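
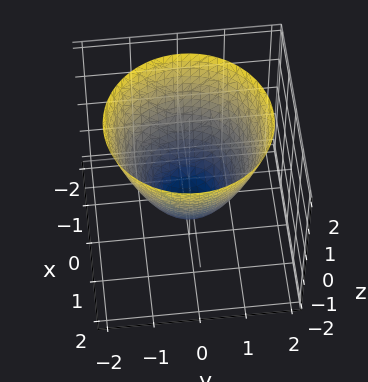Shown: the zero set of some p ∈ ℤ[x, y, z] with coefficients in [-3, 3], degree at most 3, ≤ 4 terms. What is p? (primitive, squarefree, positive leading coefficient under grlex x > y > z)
(a) Degree: the shape is more complex than any degree-1 surface, so deg p = 2.
(b) Symmetry: the z-axis is an axis of rotation, so x and y enter only as x² + y².
(c) Checking where it meets the axes: among the integer gridlines, it crosses the x-axis at x ∈ {-1, 1}; a circular section at z = 2 has radius between 1 and 2; it crosses the z-axis at the gridline z = -1; the y-axis gridline crossings are at y ∈ {-1, 1}.
(d) Putting this together gives p.

x^2 + y^2 - z - 1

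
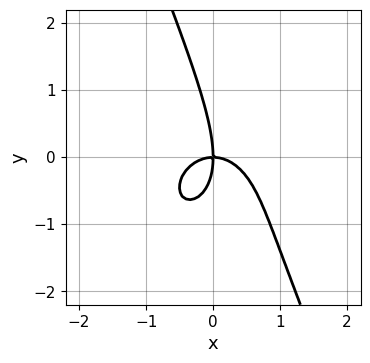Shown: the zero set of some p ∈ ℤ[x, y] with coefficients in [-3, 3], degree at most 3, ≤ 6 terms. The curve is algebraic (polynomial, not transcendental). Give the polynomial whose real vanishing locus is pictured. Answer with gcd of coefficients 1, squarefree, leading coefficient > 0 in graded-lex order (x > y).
3*x^3 + 2*x*y^2 + y^3 + 3*x*y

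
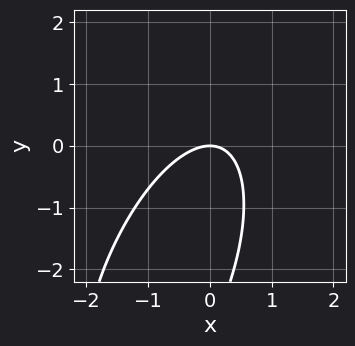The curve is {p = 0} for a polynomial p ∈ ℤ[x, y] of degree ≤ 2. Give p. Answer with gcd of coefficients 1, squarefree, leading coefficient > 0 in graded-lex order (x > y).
3*x^2 - 2*x*y + y^2 + 3*y

(a) deg p = 2. No degree-1 curve has this shape.
(b) Reading off the gridlines: it crosses the x-axis at the gridline x = 0; it crosses the y-axis at the gridline y = 0.
(c) These observations pin down the coefficients.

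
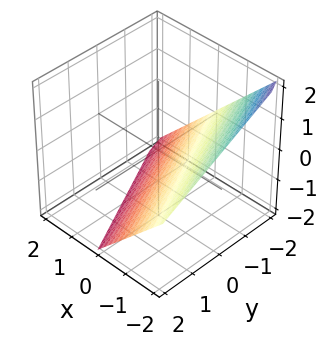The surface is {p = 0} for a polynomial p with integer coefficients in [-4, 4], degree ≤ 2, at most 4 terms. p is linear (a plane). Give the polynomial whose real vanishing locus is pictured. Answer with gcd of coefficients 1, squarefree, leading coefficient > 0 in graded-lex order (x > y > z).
2*x + y + 2*z + 2

(a) deg p = 1. Every cross-section is a straight line — this is a plane.
(b) Against the integer gridlines: it meets the z-axis at z = -1 (among the integer gridlines); it crosses the x-axis at the gridline x = -1; one y-axis crossing is at y = -2.
(c) The integer polynomial consistent with all of this is the stated p.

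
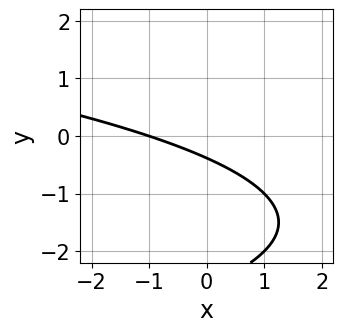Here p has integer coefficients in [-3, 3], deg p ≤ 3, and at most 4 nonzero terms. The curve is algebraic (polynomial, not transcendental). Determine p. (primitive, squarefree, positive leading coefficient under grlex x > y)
y^2 + x + 3*y + 1

First, deg p = 2. The shape is more complex than any degree-1 curve.
Next, from the visible intercepts: one x-axis crossing is at x = -1.
Finally, putting this together gives p.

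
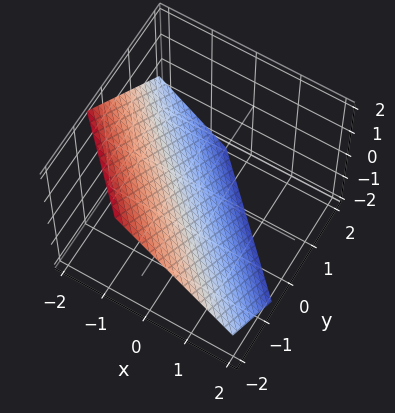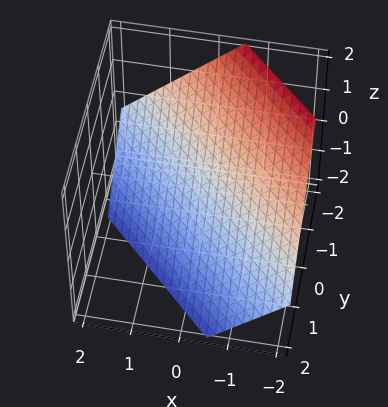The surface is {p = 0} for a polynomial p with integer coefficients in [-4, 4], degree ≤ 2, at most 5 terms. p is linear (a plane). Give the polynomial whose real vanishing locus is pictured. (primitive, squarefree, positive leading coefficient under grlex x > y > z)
Degree: every cross-section is a straight line — this is a plane, so deg p = 1.
Solving for integer coefficients yields p as stated.

3*x + 3*y + 3*z + 2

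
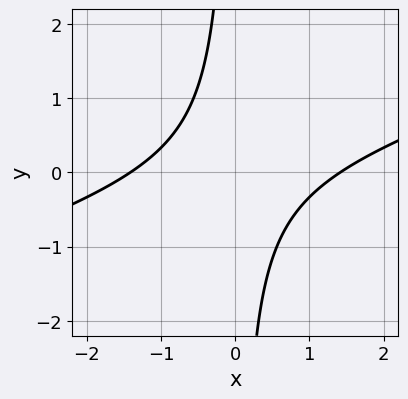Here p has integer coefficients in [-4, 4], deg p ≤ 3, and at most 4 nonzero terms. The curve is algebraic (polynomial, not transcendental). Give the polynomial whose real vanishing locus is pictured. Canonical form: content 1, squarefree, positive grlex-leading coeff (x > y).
1. The degree is 2 — no degree-1 curve has this shape.
2. Reading off the gridlines: no y-intercept at any integer in the box.
3. Putting this together gives p.

x^2 - 3*x*y - 2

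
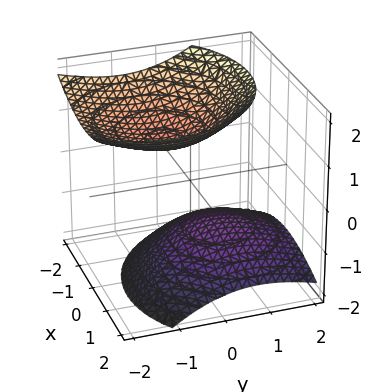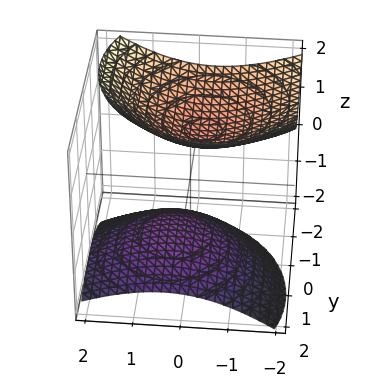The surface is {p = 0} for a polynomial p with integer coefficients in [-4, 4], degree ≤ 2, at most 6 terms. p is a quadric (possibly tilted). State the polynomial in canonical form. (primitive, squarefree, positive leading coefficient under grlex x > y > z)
2*x^2 + x*z + 2*y^2 + 2*y*z - 3*z^2 + 3

1. There are 2 components.
2. deg p = 2.
3. Reading off the gridlines: among the integer gridlines, it crosses the z-axis at z ∈ {-1, 1}; it misses every integer gridline on the y-axis; no x-intercept at any integer in the box.
4. The integer polynomial consistent with all of this is the stated p.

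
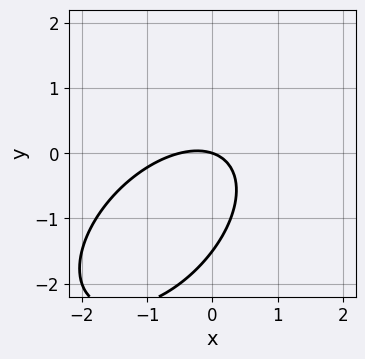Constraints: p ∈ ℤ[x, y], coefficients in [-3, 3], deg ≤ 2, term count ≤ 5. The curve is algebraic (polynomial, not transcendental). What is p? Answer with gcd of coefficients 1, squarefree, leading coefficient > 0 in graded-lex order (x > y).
Degree: no degree-1 curve has this shape, so deg p = 2.
Observable constraints: it meets the y-axis at y = 0 (among the integer gridlines); it crosses the x-axis at the gridline x = 0.
Putting this together gives p.

2*x^2 - 2*x*y + 2*y^2 + x + 3*y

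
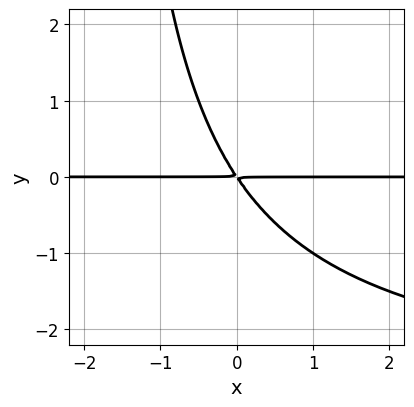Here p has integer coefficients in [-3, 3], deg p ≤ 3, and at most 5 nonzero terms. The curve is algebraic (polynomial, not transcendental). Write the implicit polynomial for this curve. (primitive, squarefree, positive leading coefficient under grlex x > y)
x*y^2 + 3*x*y + 2*y^2

(a) The degree is 3 — the shape is more complex than any degree-2 curve.
(b) From the axis intercepts and sections: every point of the x-axis in the box is on the curve.
(c) These observations pin down the coefficients.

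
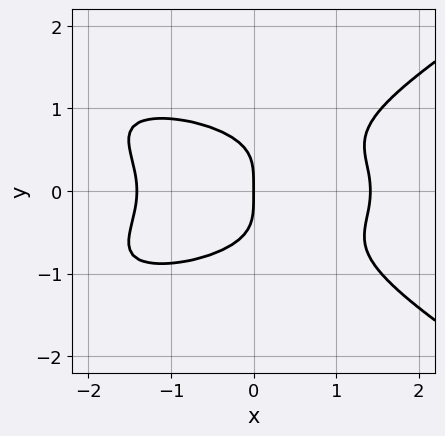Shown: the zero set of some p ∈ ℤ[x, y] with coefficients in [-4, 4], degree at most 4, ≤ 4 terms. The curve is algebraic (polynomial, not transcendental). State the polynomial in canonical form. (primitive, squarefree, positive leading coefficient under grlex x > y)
x^2*y^2 - 3*y^4 + x^3 - 2*x

1. The degree is 4 — a generic line meets the curve in up to 4 points.
2. Symmetries: the y ↦ −y reflection is a symmetry, so y appears only in even powers.
3. From the visible intercepts: one x-axis crossing is at x = 0; one y-axis crossing is at y = 0.
4. Solving for integer coefficients yields p as stated.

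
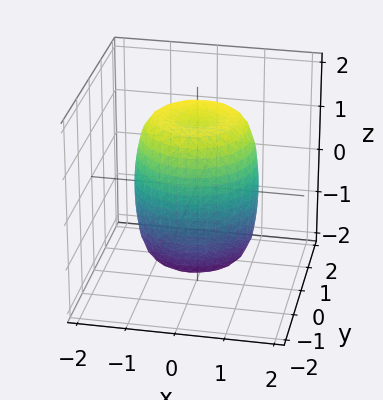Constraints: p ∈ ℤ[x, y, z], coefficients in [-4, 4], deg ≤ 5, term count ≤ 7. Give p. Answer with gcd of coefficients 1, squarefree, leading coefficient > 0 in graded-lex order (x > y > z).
2*x^4 + 4*x^2*y^2 + 2*y^4 - 2*x^2 - 2*y^2 + z^2 - 2

1. deg p = 4. A generic line meets the surface in up to 4 points.
2. Symmetries: rotational symmetry about the z-axis ⇒ p depends on x, y only through x² + y².
3. Reading off the gridlines: a circular section at z = -1 has radius between 1 and 2.
4. The integer polynomial consistent with all of this is the stated p.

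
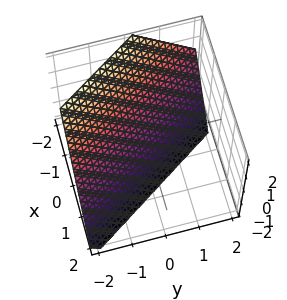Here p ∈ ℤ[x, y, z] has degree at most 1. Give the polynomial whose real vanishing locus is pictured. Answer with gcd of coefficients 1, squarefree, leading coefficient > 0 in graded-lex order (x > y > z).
3*x + 2*y + 2*z + 2

(a) The degree is 1 — the surface is flat (a plane).
(b) From the visible intercepts: it meets the z-axis at z = -1 (among the integer gridlines); it crosses the y-axis at the gridline y = -1.
(c) These observations pin down the coefficients.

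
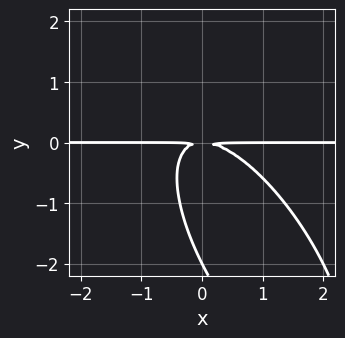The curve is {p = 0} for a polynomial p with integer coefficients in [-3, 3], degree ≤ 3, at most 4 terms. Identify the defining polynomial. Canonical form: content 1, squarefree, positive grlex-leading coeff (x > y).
(a) Degree: the shape is more complex than any degree-2 curve, so deg p = 3.
(b) Checking where it meets the axes: the visible x-axis segment lies entirely on the curve; it crosses the y-axis at the gridline y = -2.
(c) Together with the visible shape, these determine p as stated.

2*x^2*y + 2*x*y^2 + y^3 + 2*y^2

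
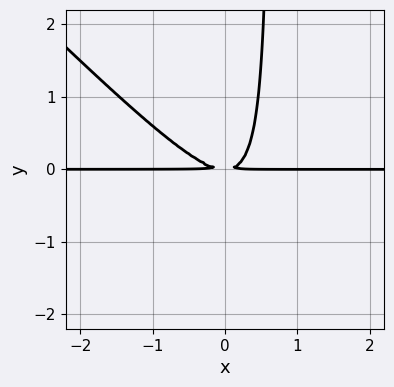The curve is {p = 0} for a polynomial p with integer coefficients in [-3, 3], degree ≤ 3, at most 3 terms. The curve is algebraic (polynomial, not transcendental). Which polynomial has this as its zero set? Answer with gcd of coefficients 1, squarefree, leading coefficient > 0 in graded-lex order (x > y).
3*x^2*y + 3*x*y^2 - 2*y^2

(a) The degree is 3 — no degree-2 curve has this shape.
(b) Observable constraints: every point of the x-axis in the box is on the curve.
(c) Fitting integer coefficients to these (and the overall shape) gives p.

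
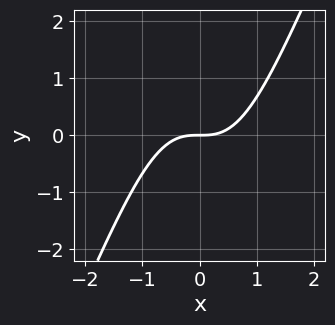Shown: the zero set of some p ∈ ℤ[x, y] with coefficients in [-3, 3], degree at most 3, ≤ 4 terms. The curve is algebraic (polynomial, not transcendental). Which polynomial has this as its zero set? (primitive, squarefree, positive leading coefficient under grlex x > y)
2*x^3 - x^2*y - 2*y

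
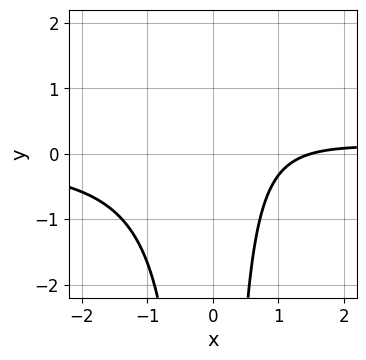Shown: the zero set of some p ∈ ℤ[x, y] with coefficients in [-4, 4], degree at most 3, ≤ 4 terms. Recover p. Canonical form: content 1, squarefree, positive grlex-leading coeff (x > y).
(a) Degree: no degree-2 curve has this shape, so deg p = 3.
(b) Reading off the gridlines: it misses every integer gridline on the y-axis.
(c) Assembling these constraints gives the stated polynomial.

3*x^2*y - 2*x + 3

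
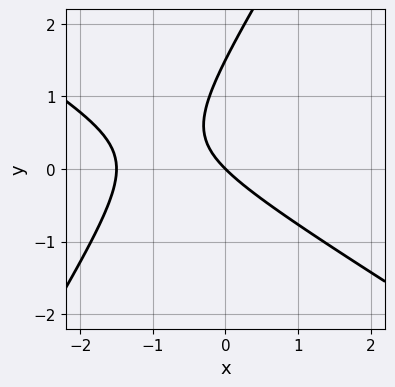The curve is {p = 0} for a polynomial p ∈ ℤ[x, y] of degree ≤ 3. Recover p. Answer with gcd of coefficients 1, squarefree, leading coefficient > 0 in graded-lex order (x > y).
2*x^2 + 2*x*y - 2*y^2 + 3*x + 3*y

(a) The degree is 2 — the shape is more complex than any degree-1 curve.
(b) Against the integer gridlines: it crosses the x-axis at the gridline x = 0; it crosses the y-axis at the gridline y = 0.
(c) Putting this together gives p.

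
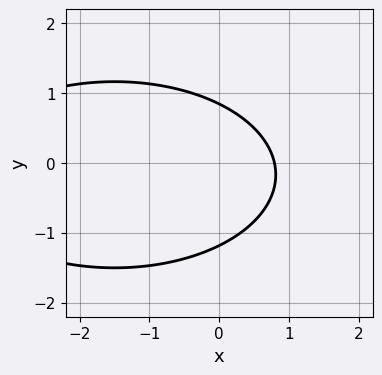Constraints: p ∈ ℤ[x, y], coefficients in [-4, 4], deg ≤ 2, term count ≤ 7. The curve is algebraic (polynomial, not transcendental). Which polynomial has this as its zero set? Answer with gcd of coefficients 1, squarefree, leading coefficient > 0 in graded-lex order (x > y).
x^2 + 3*y^2 + 3*x + y - 3

The degree is 2 — a generic line meets the curve in up to 2 points.
Solving for integer coefficients yields p as stated.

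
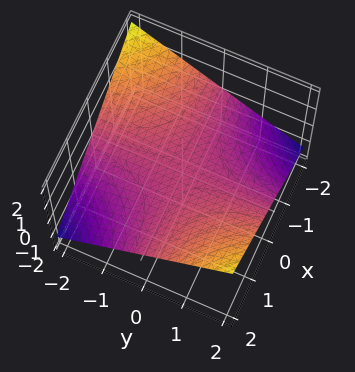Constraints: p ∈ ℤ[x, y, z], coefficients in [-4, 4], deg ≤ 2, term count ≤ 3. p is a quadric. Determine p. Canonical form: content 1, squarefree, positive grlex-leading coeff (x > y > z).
(a) The degree is 2 — a hyperbolic paraboloid; a quadric.
(b) Checking where it meets the axes: one z-axis crossing is at z = 0; the visible x-axis segment lies entirely on the surface; every point of the y-axis in the box is on the surface.
(c) Putting this together gives p.

x*y - 3*z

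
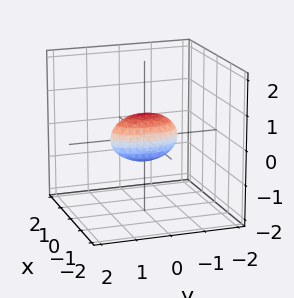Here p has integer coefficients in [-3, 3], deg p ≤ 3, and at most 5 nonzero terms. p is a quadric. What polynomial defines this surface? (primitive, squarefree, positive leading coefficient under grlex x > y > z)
3*x^2 + y^2 + 2*z^2 - 1

1. deg p = 2.
2. Symmetries: the x ↦ −x reflection is a symmetry, so x appears only in even powers; mirror symmetry y ↦ −y ⇒ only even powers of y; it's symmetric under z → −z, forcing even powers of z.
3. From the visible intercepts: the y-axis gridline crossings are at y ∈ {-1, 1}.
4. These observations pin down the coefficients.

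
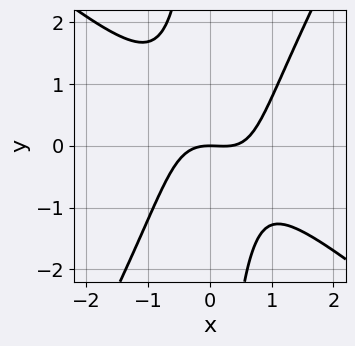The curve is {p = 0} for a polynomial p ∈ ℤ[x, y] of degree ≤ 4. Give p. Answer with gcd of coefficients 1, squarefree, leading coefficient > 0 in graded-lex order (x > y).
(a) The degree is 3 — a generic line meets the curve in up to 3 points.
(b) Against the integer gridlines: one x-axis crossing is at x = 0; one y-axis crossing is at y = 0.
(c) Assembling these constraints gives the stated polynomial.

3*x^3 + 2*x^2*y - 2*x*y^2 - x^2 - 3*y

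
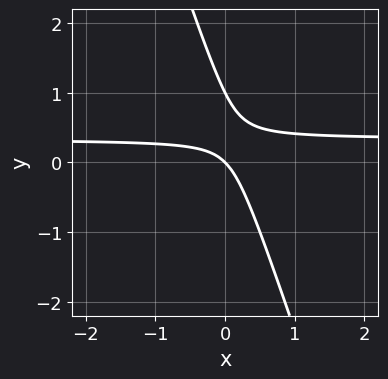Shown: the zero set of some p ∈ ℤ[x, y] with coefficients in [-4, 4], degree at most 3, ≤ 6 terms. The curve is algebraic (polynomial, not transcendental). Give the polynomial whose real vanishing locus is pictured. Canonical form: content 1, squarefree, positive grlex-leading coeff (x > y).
3*x*y + y^2 - x - y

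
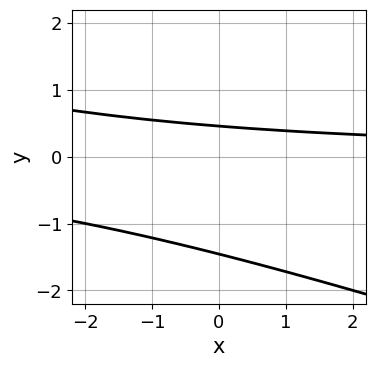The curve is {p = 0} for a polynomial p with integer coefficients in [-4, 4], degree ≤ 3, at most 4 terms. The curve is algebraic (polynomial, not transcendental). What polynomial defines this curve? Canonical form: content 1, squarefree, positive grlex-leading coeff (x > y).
1. Degree: no degree-1 curve has this shape, so deg p = 2.
2. Against the integer gridlines: the curve avoids every integer x-axis point in the box.
3. Fitting integer coefficients to these (and the overall shape) gives p.

x*y + 3*y^2 + 3*y - 2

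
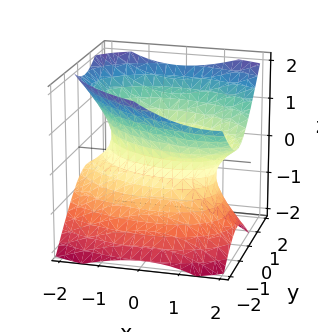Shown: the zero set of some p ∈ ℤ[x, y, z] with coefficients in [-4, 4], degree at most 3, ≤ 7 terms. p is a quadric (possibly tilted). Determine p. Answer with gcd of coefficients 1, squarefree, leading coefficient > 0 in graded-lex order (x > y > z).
First, degree: the shape is more complex than any degree-1 surface, so deg p = 2.
Then, from the visible intercepts: the y-axis gridline crossings are at y ∈ {-1, 1}; the surface avoids every integer z-axis point in the box.
Finally, these observations pin down the coefficients.

x^2 + x*y - x*z + 2*y^2 - 2*z^2 - 2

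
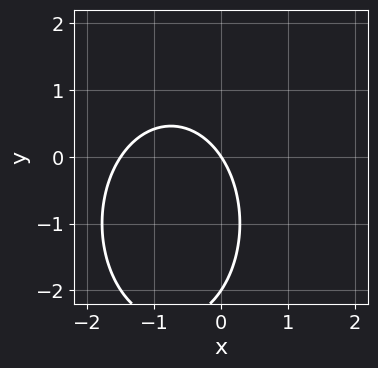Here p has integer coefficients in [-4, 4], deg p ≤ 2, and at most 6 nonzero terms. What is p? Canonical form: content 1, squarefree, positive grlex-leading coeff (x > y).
2*x^2 + y^2 + 3*x + 2*y

First, degree: no degree-1 curve has this shape, so deg p = 2.
Next, observable constraints: among the integer gridlines, it crosses the y-axis at y ∈ {-2, 0}; it crosses the x-axis at the gridline x = 0.
Finally, solving for integer coefficients yields p as stated.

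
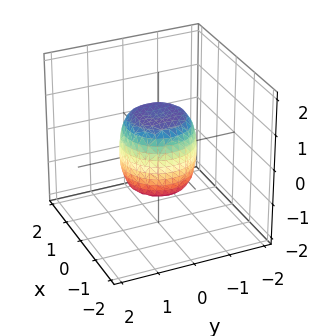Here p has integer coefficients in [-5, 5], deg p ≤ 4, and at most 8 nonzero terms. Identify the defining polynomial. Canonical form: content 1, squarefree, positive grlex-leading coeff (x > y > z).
2*x^4 + 4*x^2*y^2 + 2*y^4 - x^2 - y^2 + z^2 - 1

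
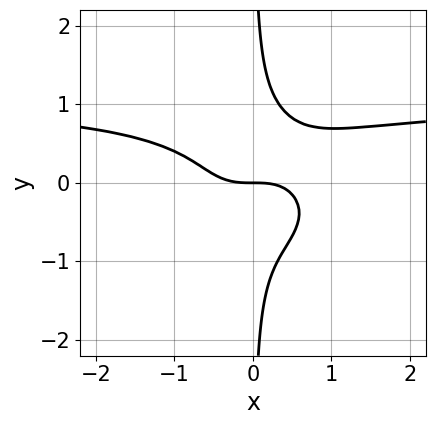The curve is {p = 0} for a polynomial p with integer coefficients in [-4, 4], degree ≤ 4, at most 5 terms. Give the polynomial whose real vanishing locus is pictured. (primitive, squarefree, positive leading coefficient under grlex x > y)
(a) The degree is 4 — the shape is more complex than any degree-3 curve.
(b) Reading off the gridlines: it crosses the x-axis at the gridline x = 0; it crosses the y-axis at the gridline y = 0.
(c) Putting this together gives p.

x^3*y + 3*x*y^3 - x^3 - y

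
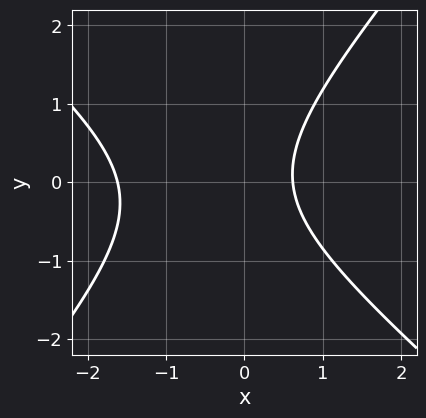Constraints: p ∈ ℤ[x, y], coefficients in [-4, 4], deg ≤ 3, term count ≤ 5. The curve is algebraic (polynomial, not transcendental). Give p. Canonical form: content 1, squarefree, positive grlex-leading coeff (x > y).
3*x^2 + x*y - 3*y^2 + 3*x - 3

1. The degree is 2 — no degree-1 curve has this shape.
2. Checking where it meets the axes: it misses every integer gridline on the y-axis.
3. Solving for integer coefficients yields p as stated.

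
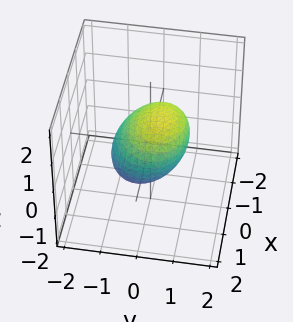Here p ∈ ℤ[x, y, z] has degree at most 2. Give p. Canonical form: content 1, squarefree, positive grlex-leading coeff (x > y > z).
2*x^2 + 3*y^2 - 2*y*z + 3*z^2 - 3

The degree is 2 — a generic line meets the surface in up to 2 points.
From the axis intercepts and sections: the z-axis gridline crossings are at z ∈ {-1, 1}; the y-axis gridline crossings are at y ∈ {-1, 1}.
Together with the visible shape, these determine p as stated.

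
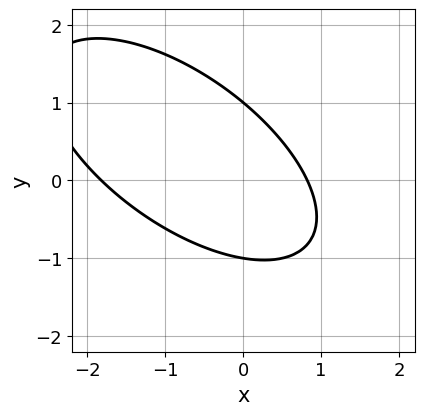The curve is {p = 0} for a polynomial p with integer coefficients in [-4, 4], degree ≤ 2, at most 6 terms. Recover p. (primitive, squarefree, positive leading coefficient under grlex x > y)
2*x^2 + 3*x*y + 3*y^2 + 2*x - 3

deg p = 2. The shape is more complex than any degree-1 curve.
From the visible intercepts: the y-axis gridline crossings are at y ∈ {-1, 1}.
Matching integer coefficients to the picture gives p.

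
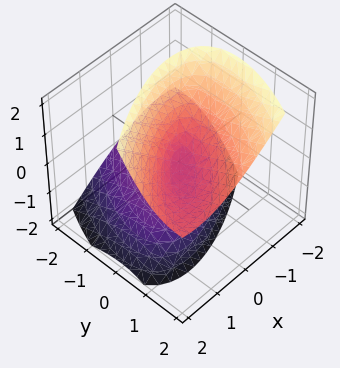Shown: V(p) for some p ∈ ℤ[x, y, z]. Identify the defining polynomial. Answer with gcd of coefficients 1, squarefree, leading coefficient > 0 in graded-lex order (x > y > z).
(a) The degree is 2 — a generic line meets the surface in up to 2 points.
(b) Against the integer gridlines: it meets the z-axis at z = 0 (among the integer gridlines); it meets the x-axis at x = 0 (among the integer gridlines); it crosses the y-axis at the gridline y = 0.
(c) Putting this together gives p.

2*x^2 - 3*x*y + 2*y^2 - 3*y*z - 2*z^2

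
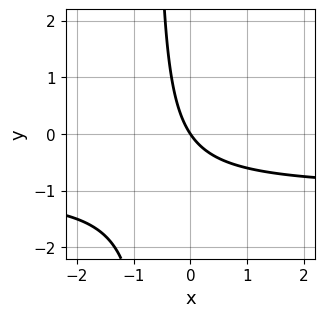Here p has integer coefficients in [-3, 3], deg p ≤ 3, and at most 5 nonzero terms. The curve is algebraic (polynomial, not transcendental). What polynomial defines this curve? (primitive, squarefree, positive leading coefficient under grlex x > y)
First, deg p = 2.
Then, checking where it meets the axes: it crosses the x-axis at the gridline x = 0; it meets the y-axis at y = 0 (among the integer gridlines).
Finally, matching integer coefficients to the picture gives p.

3*x*y + 3*x + 2*y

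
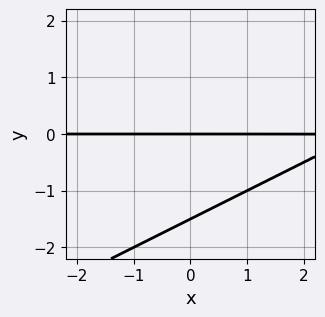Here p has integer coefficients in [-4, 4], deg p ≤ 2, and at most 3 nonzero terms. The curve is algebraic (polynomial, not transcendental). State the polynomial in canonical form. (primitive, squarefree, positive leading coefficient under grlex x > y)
x*y - 2*y^2 - 3*y

deg p = 2.
Reading off the gridlines: it meets the y-axis at y = 0 (among the integer gridlines); the visible x-axis segment lies entirely on the curve.
Fitting integer coefficients to these (and the overall shape) gives p.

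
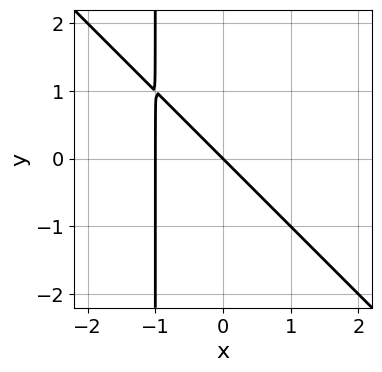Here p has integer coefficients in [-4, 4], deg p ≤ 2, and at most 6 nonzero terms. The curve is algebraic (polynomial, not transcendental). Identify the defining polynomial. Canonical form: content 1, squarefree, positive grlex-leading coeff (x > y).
First, the degree is 2 — a generic line meets the curve in up to 2 points.
Next, against the integer gridlines: the x-axis gridline crossings are at x ∈ {-1, 0}; it meets the y-axis at y = 0 (among the integer gridlines).
Finally, putting this together gives p.

x^2 + x*y + x + y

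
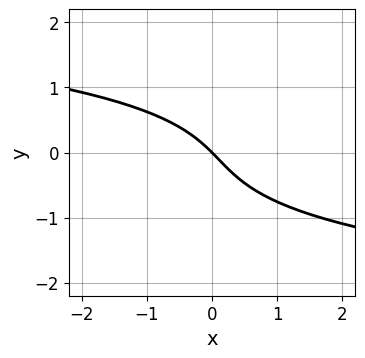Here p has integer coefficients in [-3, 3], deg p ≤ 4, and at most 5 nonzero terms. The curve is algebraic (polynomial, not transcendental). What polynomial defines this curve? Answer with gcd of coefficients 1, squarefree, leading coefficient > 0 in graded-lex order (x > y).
3*y^3 + y^2 + 3*x + 3*y

1. Degree: no degree-2 curve has this shape, so deg p = 3.
2. From the visible intercepts: it meets the x-axis at x = 0 (among the integer gridlines); it crosses the y-axis at the gridline y = 0.
3. Together with the visible shape, these determine p as stated.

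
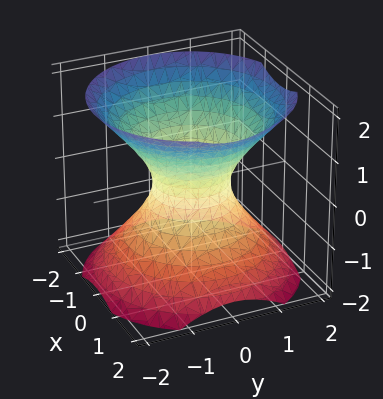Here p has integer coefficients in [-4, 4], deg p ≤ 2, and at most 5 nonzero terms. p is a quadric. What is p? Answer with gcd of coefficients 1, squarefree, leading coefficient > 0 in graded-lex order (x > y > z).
3*x^2 + 3*y^2 - 3*z^2 - 2

deg p = 2. An hourglass — one-sheet hyperboloid; a quadric.
Symmetry: the z-axis is an axis of rotation, so x and y enter only as x² + y²; it's symmetric under z → −z, forcing even powers of z.
Observable constraints: it misses every integer gridline on the z-axis; a circular section at z = 0 has radius between 0 and 1.
Fitting integer coefficients to these (and the overall shape) gives p.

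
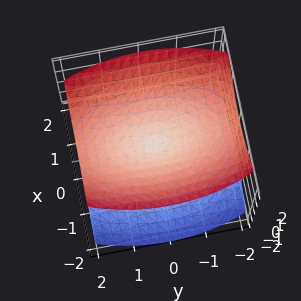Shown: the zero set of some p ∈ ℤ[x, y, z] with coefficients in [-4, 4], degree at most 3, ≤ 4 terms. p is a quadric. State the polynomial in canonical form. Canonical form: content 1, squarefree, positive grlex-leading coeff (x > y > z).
(a) There are 2 components.
(b) The degree is 2 — two nappes meeting at a single point; a quadric.
(c) Symmetries: mirror symmetry y ↦ −y ⇒ only even powers of y; the z ↦ −z reflection is a symmetry, so z appears only in even powers; it's symmetric under x → −x, forcing even powers of x.
(d) From the axis intercepts and sections: it meets the x-axis at x = 0 (among the integer gridlines); it crosses the z-axis at the gridline z = 0; it meets the y-axis at y = 0 (among the integer gridlines).
(e) The integer polynomial consistent with all of this is the stated p.

3*x^2 + y^2 - 3*z^2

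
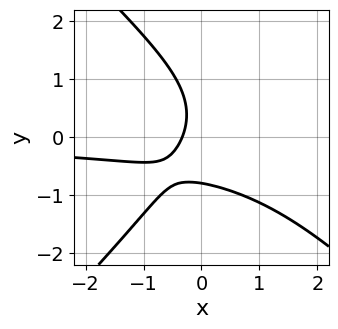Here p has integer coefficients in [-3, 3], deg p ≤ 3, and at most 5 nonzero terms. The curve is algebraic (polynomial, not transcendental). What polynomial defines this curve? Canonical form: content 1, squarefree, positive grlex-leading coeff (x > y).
2*x^2*y - 2*y^3 - 3*x*y - 3*x - 1

First, the degree is 3 — the shape is more complex than any degree-2 curve.
Finally, putting this together gives p.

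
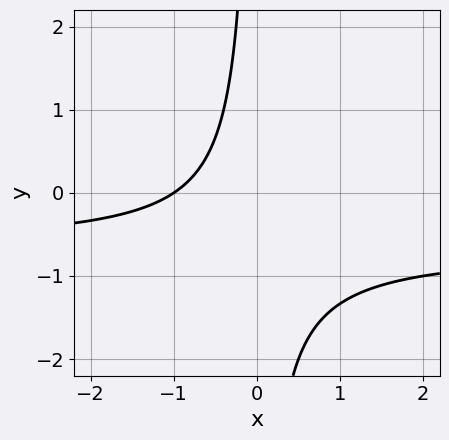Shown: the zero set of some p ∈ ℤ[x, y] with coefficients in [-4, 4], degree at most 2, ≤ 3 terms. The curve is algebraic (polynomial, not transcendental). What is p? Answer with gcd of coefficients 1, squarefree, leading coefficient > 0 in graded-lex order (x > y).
(a) deg p = 2. The shape is more complex than any degree-1 curve.
(b) Against the integer gridlines: one x-axis crossing is at x = -1; the curve avoids every integer y-axis point in the box.
(c) Together with the visible shape, these determine p as stated.

3*x*y + 2*x + 2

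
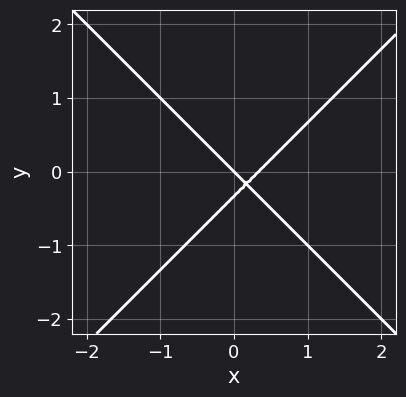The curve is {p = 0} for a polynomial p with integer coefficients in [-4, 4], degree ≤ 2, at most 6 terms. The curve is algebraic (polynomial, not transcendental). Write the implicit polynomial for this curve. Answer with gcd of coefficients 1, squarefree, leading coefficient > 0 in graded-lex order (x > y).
3*x^2 - 3*y^2 - x - y

Degree: the shape is more complex than any degree-1 curve, so deg p = 2.
From the visible intercepts: one x-axis crossing is at x = 0; one y-axis crossing is at y = 0.
Matching integer coefficients to the picture gives p.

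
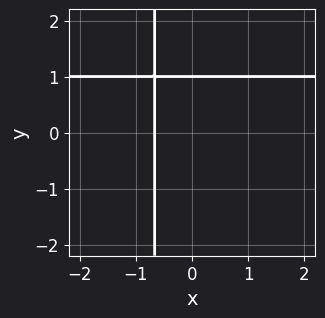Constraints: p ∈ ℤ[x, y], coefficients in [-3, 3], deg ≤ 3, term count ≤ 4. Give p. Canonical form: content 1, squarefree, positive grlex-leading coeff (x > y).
3*x*y - 3*x + 2*y - 2

Degree: a generic line meets the curve in up to 2 points, so deg p = 2.
Observable constraints: it crosses the y-axis at the gridline y = 1.
Solving for integer coefficients yields p as stated.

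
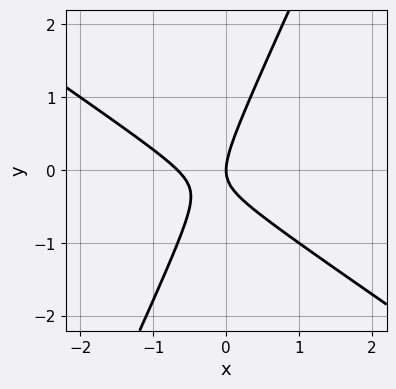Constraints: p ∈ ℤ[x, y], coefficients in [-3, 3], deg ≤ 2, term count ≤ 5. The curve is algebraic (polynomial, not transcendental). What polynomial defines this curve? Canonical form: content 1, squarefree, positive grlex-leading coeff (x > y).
1. Degree: the shape is more complex than any degree-1 curve, so deg p = 2.
2. Reading off the gridlines: it meets the x-axis at x = 0 (among the integer gridlines); it crosses the y-axis at the gridline y = 0.
3. Together with the visible shape, these determine p as stated.

3*x^2 + 3*x*y - 2*y^2 + 2*x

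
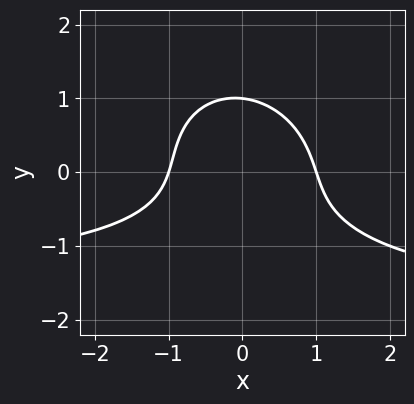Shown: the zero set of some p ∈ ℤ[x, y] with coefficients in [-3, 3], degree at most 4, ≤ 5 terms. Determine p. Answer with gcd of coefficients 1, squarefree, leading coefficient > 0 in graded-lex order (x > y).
2*x^2*y + x*y^2 + 3*y^3 + 3*x^2 - 3

First, deg p = 3. No degree-2 curve has this shape.
Then, reading off the gridlines: among the integer gridlines, it crosses the x-axis at x ∈ {-1, 1}; it crosses the y-axis at the gridline y = 1.
Finally, assembling these constraints gives the stated polynomial.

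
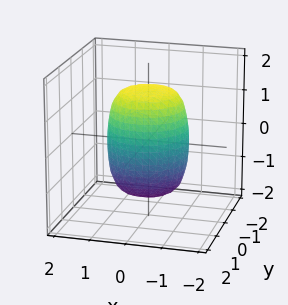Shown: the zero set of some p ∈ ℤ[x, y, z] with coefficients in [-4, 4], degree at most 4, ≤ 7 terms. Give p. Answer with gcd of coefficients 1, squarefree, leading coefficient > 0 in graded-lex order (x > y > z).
2*x^4 + 4*x^2*y^2 + 2*y^4 - x^2 - y^2 + z^2 - 2

First, degree: no degree-3 surface has this shape, so deg p = 4.
Then, symmetries: rotational symmetry about the z-axis ⇒ p depends on x, y only through x² + y².
Next, from the axis intercepts and sections: a circular section at z = 0 has radius between 1 and 2.
Finally, solving for integer coefficients yields p as stated.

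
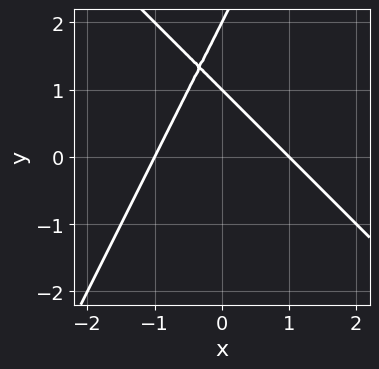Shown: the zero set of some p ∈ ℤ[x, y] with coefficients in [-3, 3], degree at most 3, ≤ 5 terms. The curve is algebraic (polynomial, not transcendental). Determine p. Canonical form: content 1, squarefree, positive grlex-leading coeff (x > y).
2*x^2 + x*y - y^2 + 3*y - 2

First, the degree is 2 — a generic line meets the curve in up to 2 points.
Then, from the visible intercepts: the y-axis gridline crossings are at y ∈ {1, 2}; among the integer gridlines, it crosses the x-axis at x ∈ {-1, 1}.
Finally, fitting integer coefficients to these (and the overall shape) gives p.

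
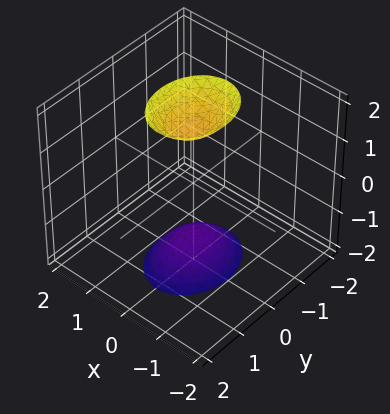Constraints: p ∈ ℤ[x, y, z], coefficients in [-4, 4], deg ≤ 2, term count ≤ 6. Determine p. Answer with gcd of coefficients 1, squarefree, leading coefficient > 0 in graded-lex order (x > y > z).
3*x^2 + 2*y^2 - z^2 + 2

1. I count 2 distinct pieces. Treating them together as one polynomial.
2. deg p = 2. Two sheets facing apart; a quadric.
3. Symmetries: mirror symmetry x ↦ −x ⇒ only even powers of x; the z ↦ −z reflection is a symmetry, so z appears only in even powers; mirror symmetry y ↦ −y ⇒ only even powers of y.
4. Against the integer gridlines: the surface avoids every integer y-axis point in the box; it misses every integer gridline on the x-axis.
5. The integer polynomial consistent with all of this is the stated p.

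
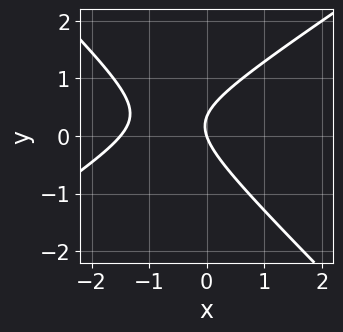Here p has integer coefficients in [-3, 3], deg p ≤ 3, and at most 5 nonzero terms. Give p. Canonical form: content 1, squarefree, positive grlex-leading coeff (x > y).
(a) deg p = 2. No degree-1 curve has this shape.
(b) From the visible intercepts: one y-axis crossing is at y = 0; it crosses the x-axis at the gridline x = 0.
(c) These observations pin down the coefficients.

2*x^2 - x*y - 3*y^2 + 3*x + y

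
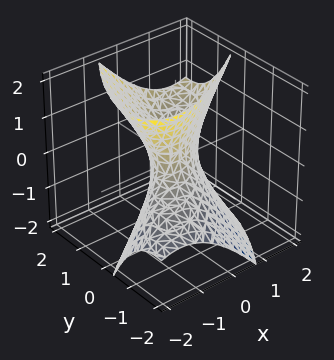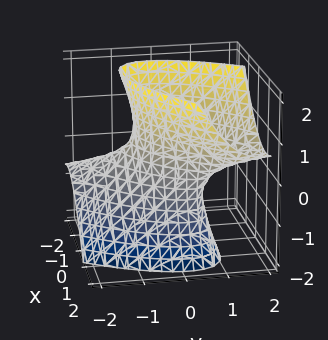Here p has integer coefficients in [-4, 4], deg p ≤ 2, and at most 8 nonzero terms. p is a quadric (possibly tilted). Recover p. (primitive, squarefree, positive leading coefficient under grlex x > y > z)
2*x^2 - 3*x*y + 2*y^2 - 2*y*z - z^2 - 1

deg p = 2. A generic line meets the surface in up to 2 points.
From the visible intercepts: no z-intercept at any integer in the box.
Together with the visible shape, these determine p as stated.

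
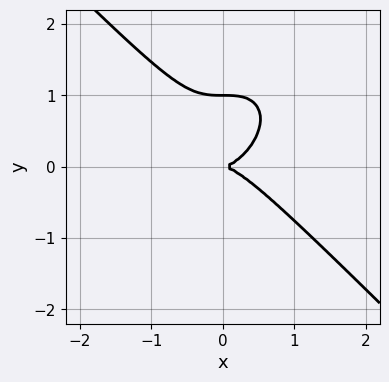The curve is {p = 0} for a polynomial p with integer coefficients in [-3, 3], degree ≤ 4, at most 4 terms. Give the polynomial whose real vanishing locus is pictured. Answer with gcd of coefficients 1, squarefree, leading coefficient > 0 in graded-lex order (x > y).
First, degree: the shape is more complex than any degree-2 curve, so deg p = 3.
Next, checking where it meets the axes: it meets the x-axis at x = 0 (among the integer gridlines); among the integer gridlines, it crosses the y-axis at y ∈ {0, 1}.
Finally, solving for integer coefficients yields p as stated.

x^3 + y^3 - y^2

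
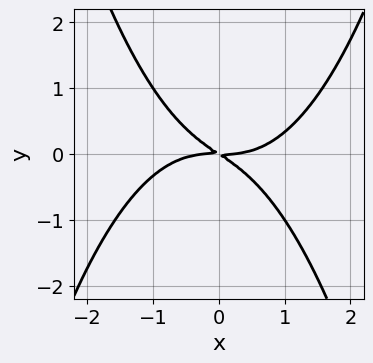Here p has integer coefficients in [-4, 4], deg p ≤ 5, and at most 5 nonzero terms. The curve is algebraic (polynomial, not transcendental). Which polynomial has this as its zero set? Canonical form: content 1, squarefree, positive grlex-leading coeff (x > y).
First, degree: no degree-3 curve has this shape, so deg p = 4.
Next, from the axis intercepts and sections: it crosses the x-axis at the gridline x = 0; one y-axis crossing is at y = 0.
Finally, the integer polynomial consistent with all of this is the stated p.

x^4 - 2*x*y - 3*y^2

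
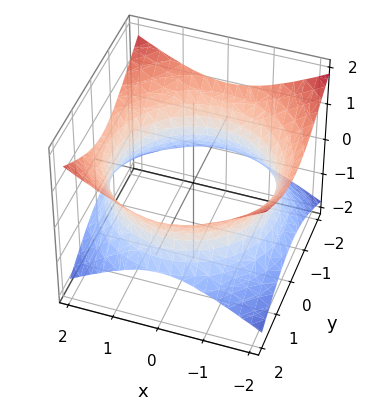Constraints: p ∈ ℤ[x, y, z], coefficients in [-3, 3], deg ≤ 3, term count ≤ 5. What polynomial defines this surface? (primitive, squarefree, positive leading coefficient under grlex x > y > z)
x^2 + y^2 - 2*z^2 - 3

deg p = 2.
By symmetry, the surface is invariant under rotation about z: p = q(x² + y², z); mirror symmetry z ↦ −z ⇒ only even powers of z.
Against the integer gridlines: a circular section at z = 0 has radius between 1 and 2; no z-intercept at any integer in the box.
These observations pin down the coefficients.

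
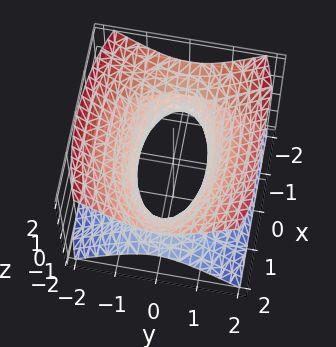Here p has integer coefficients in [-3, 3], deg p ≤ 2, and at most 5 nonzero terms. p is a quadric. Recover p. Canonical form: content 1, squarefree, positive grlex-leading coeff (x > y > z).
1. The degree is 2 — one connected sheet with a waist; a quadric.
2. Symmetries: it's symmetric under x → −x, forcing even powers of x; it's symmetric under y → −y, forcing even powers of y; it's symmetric under z → −z, forcing even powers of z.
3. From the visible intercepts: the surface avoids every integer z-axis point in the box.
4. Solving for integer coefficients yields p as stated.

x^2 + 3*y^2 - 3*z^2 - 2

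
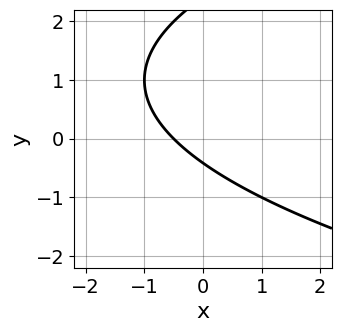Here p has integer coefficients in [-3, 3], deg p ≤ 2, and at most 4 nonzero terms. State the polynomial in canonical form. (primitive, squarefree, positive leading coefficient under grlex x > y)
First, deg p = 2. No degree-1 curve has this shape.
Finally, matching integer coefficients to the picture gives p.

y^2 - 2*x - 2*y - 1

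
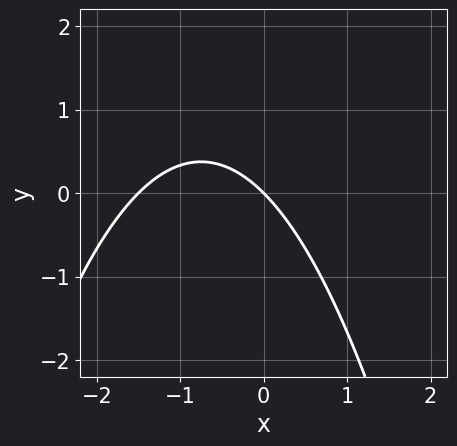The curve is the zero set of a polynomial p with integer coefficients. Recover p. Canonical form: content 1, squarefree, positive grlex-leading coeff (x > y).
2*x^2 + 3*x + 3*y

(a) deg p = 2.
(b) Observable constraints: it meets the y-axis at y = 0 (among the integer gridlines); one x-axis crossing is at x = 0.
(c) Assembling these constraints gives the stated polynomial.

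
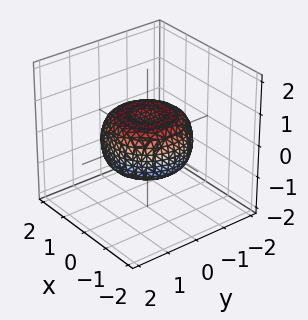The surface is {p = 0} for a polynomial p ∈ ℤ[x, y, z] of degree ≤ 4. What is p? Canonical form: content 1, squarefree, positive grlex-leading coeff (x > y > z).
x^4 + 2*x^2*y^2 + y^4 - x^2 - y^2 + 2*z^2 - 1

(a) Degree: the shape is more complex than any degree-3 surface, so deg p = 4.
(b) Symmetries: rotational symmetry about the z-axis ⇒ p depends on x, y only through x² + y².
(c) Checking where it meets the axes: a circular section at z = 0 has radius between 1 and 2.
(d) The integer polynomial consistent with all of this is the stated p.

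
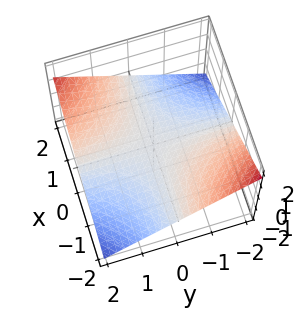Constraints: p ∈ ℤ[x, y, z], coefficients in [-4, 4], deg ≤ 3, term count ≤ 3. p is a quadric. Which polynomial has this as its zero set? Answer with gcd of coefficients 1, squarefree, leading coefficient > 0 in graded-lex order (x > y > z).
x*y - 3*z

Degree: a saddle surface; a quadric, so deg p = 2.
From the visible intercepts: the visible x-axis segment lies entirely on the surface; it crosses the z-axis at the gridline z = 0; every point of the y-axis in the box is on the surface.
These observations pin down the coefficients.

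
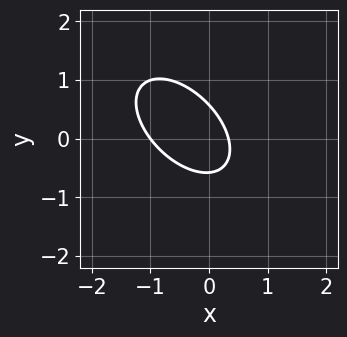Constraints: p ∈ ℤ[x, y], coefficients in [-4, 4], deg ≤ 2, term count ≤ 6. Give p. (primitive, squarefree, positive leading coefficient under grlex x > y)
3*x^2 + 3*x*y + 3*y^2 + 2*x - 1

1. deg p = 2.
2. From the visible intercepts: it crosses the x-axis at the gridline x = -1.
3. Together with the visible shape, these determine p as stated.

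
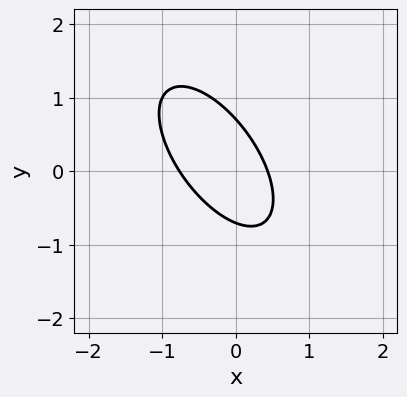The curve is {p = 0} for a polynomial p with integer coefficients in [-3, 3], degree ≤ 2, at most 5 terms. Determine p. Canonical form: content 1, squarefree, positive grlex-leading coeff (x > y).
3*x^2 + 3*x*y + 2*y^2 + x - 1

1. deg p = 2.
2. Putting this together gives p.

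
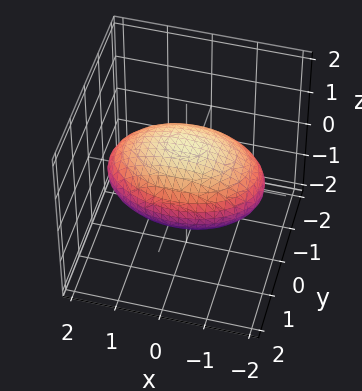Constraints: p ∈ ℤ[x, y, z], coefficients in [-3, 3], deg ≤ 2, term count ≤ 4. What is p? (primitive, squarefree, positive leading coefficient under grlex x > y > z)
First, degree: bounded and convex; a quadric, so deg p = 2.
Then, symmetries: it's symmetric under y → −y, forcing even powers of y; mirror symmetry x ↦ −x ⇒ only even powers of x; the z ↦ −z reflection is a symmetry, so z appears only in even powers.
Then, reading off the gridlines: the z-axis gridline crossings are at z ∈ {-1, 1}.
Finally, these observations pin down the coefficients.

x^2 + 2*y^2 + 3*z^2 - 3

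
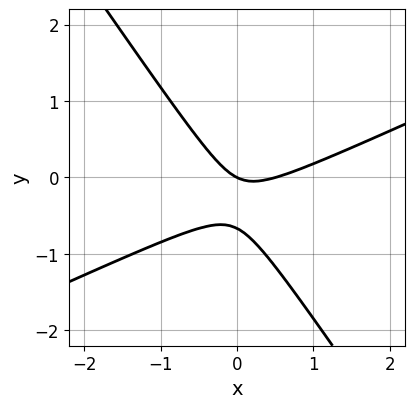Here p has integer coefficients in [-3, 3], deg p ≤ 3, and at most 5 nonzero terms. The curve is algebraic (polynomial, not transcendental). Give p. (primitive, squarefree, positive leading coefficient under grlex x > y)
2*x^2 - 3*x*y - 3*y^2 - x - 2*y

First, deg p = 2. A generic line meets the curve in up to 2 points.
Then, from the axis intercepts and sections: one x-axis crossing is at x = 0; it meets the y-axis at y = 0 (among the integer gridlines).
Finally, assembling these constraints gives the stated polynomial.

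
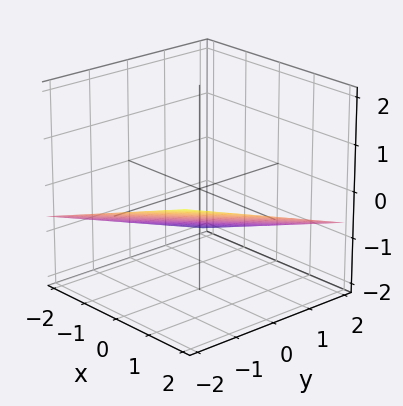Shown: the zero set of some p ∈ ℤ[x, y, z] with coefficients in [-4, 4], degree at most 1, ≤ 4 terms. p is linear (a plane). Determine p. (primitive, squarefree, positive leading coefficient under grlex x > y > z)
First, the degree is 1 — the surface is flat (a plane).
Then, observable constraints: it meets the y-axis at y = -2 (among the integer gridlines); it crosses the x-axis at the gridline x = 2.
Finally, solving for integer coefficients yields p as stated.

x - y - 3*z - 2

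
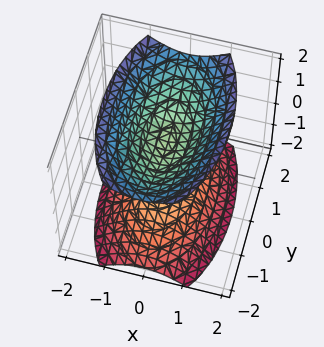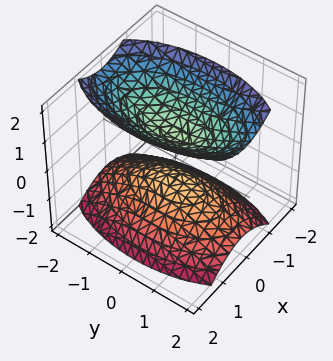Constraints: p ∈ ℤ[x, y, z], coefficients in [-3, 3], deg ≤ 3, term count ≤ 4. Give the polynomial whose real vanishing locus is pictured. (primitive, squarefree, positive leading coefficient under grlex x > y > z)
3*x^2 + y^2 - 2*z^2 + 1

There are 2 components. Treating them together as one polynomial.
deg p = 2. Two sheets facing apart; a quadric.
Symmetries: mirror symmetry z ↦ −z ⇒ only even powers of z; the x ↦ −x reflection is a symmetry, so x appears only in even powers; the y ↦ −y reflection is a symmetry, so y appears only in even powers.
Against the integer gridlines: it misses every integer gridline on the y-axis; it misses every integer gridline on the x-axis.
Matching integer coefficients to the picture gives p.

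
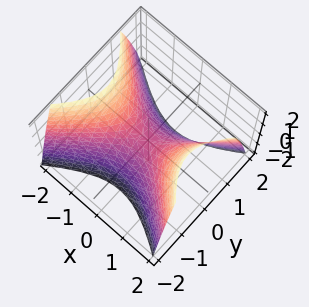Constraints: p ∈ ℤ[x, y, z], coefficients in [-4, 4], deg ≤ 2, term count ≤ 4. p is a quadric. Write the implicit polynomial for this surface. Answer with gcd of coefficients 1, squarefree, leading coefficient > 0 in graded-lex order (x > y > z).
(a) deg p = 2. A saddle surface; a quadric.
(b) Symmetries: mirror symmetry x ↦ −x ⇒ only even powers of x; it's symmetric under y → −y, forcing even powers of y.
(c) From the axis intercepts and sections: it meets the x-axis at x = 0 (among the integer gridlines); it meets the y-axis at y = 0 (among the integer gridlines).
(d) These observations pin down the coefficients.

2*x^2 - 3*y^2 - 2*z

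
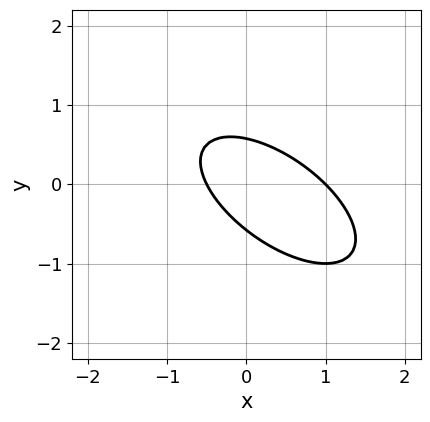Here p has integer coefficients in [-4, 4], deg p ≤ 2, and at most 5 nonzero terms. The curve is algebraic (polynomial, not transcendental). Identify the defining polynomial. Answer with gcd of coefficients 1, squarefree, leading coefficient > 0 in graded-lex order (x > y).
2*x^2 + 3*x*y + 3*y^2 - x - 1

The degree is 2 — a generic line meets the curve in up to 2 points.
Observable constraints: one x-axis crossing is at x = 1.
Assembling these constraints gives the stated polynomial.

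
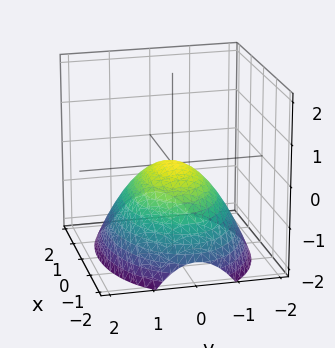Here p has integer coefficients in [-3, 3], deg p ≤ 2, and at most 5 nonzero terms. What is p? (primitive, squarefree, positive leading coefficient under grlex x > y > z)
1. deg p = 2. A paraboloid; a quadric.
2. Symmetries: mirror symmetry x ↦ −x ⇒ only even powers of x; it's symmetric under y → −y, forcing even powers of y.
3. Against the integer gridlines: one y-axis crossing is at y = 0; one x-axis crossing is at x = 0; it crosses the z-axis at the gridline z = 0.
4. Together with the visible shape, these determine p as stated.

x^2 + 2*y^2 + 3*z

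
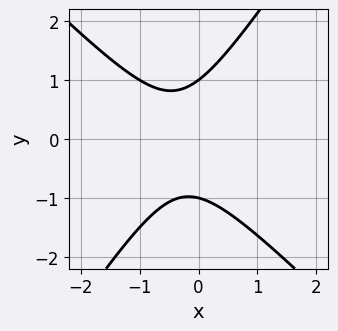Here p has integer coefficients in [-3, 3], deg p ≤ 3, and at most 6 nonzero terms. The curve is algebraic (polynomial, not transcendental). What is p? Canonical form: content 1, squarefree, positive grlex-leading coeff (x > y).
(a) deg p = 2. The shape is more complex than any degree-1 curve.
(b) Against the integer gridlines: among the integer gridlines, it crosses the y-axis at y ∈ {-1, 1}; it misses every integer gridline on the x-axis.
(c) Fitting integer coefficients to these (and the overall shape) gives p.

3*x^2 + x*y - 2*y^2 + 2*x + 2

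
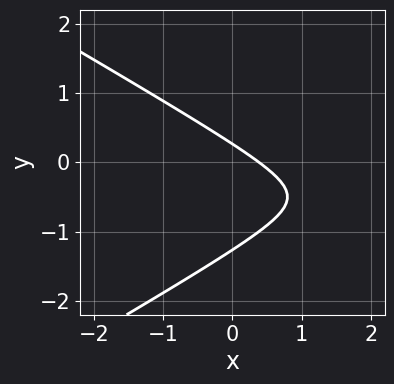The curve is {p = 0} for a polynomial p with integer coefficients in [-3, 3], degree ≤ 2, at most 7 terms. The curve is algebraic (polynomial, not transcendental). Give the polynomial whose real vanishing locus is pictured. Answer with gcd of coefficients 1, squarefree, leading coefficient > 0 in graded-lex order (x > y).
x^2 - 3*y^2 - 3*x - 3*y + 1

1. The degree is 2 — no degree-1 curve has this shape.
2. Solving for integer coefficients yields p as stated.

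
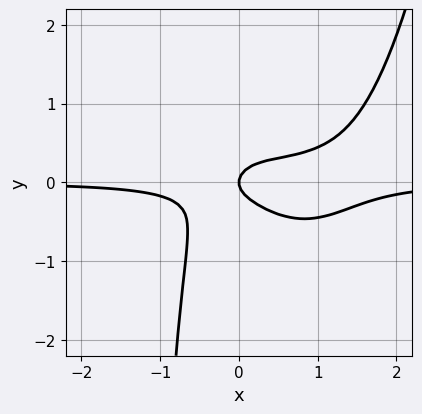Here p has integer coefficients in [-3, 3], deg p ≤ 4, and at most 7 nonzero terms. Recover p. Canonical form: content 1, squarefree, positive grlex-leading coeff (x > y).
First, degree: a generic line meets the curve in up to 4 points, so deg p = 4.
Then, from the visible intercepts: one x-axis crossing is at x = 0; it crosses the y-axis at the gridline y = 0.
Finally, together with the visible shape, these determine p as stated.

3*x^3*y - 3*x^2*y - 2*x*y^2 - 3*y^2 + x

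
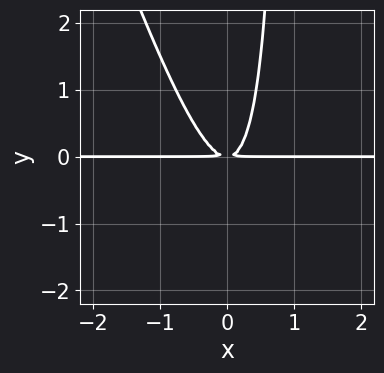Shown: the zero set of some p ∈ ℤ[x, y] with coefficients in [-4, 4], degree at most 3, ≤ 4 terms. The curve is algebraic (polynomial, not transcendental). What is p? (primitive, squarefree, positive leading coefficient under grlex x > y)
1. Degree: the shape is more complex than any degree-2 curve, so deg p = 3.
2. From the axis intercepts and sections: every point of the x-axis in the box is on the curve.
3. Solving for integer coefficients yields p as stated.

3*x^2*y + x*y^2 - y^2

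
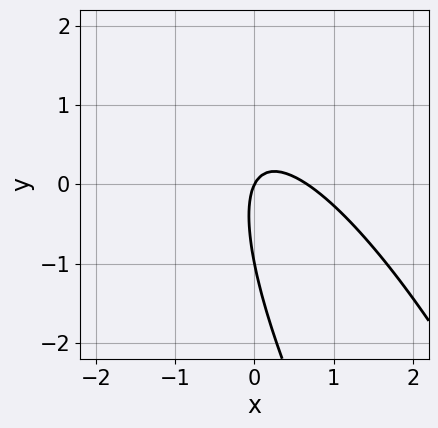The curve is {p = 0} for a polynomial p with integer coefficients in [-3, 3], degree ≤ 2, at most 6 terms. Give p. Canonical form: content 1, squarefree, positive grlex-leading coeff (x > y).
First, deg p = 2. The shape is more complex than any degree-1 curve.
Then, observable constraints: among the integer gridlines, it crosses the y-axis at y ∈ {-1, 0}; one x-axis crossing is at x = 0.
Finally, these observations pin down the coefficients.

3*x^2 + 3*x*y + y^2 - 2*x + y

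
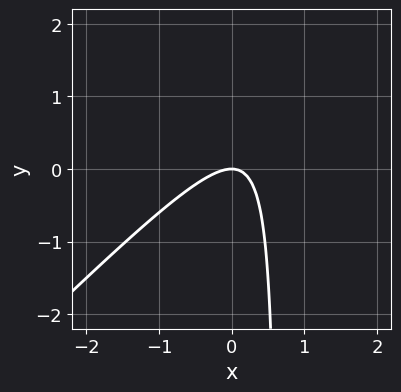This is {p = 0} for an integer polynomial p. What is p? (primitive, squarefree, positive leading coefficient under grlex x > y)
3*x^2 - 3*x*y + 2*y

Degree: no degree-1 curve has this shape, so deg p = 2.
From the axis intercepts and sections: it meets the x-axis at x = 0 (among the integer gridlines); one y-axis crossing is at y = 0.
Matching integer coefficients to the picture gives p.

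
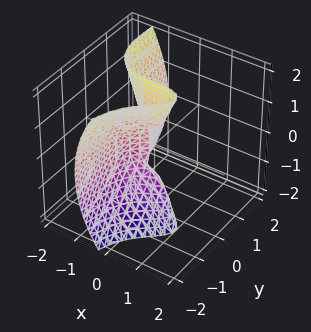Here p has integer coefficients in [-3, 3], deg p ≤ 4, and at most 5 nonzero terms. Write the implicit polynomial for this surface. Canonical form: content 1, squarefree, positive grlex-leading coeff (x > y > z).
x^3 + 3*x*y^2 + y*z^2 + 3*y^2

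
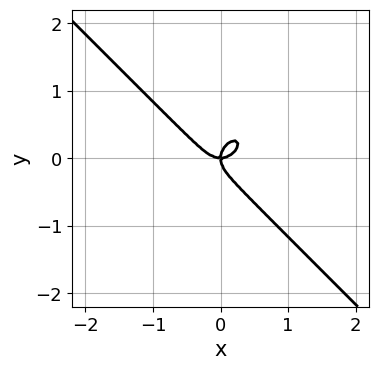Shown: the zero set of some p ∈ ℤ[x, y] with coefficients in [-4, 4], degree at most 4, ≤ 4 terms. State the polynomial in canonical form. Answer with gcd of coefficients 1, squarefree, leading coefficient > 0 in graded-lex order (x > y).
1. Degree: the shape is more complex than any degree-2 curve, so deg p = 3.
2. Checking where it meets the axes: one y-axis crossing is at y = 0; it crosses the x-axis at the gridline x = 0.
3. Fitting integer coefficients to these (and the overall shape) gives p.

2*x^3 + 2*y^3 - x*y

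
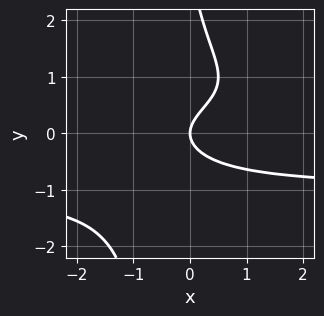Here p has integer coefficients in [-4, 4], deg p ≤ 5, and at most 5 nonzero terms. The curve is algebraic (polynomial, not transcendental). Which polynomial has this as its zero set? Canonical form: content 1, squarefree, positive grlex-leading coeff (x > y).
2*x*y^3 + y^3 - 3*y^2 + 2*x

First, degree: the shape is more complex than any degree-3 curve, so deg p = 4.
Then, reading off the gridlines: it crosses the x-axis at the gridline x = 0; one y-axis crossing is at y = 0.
Finally, together with the visible shape, these determine p as stated.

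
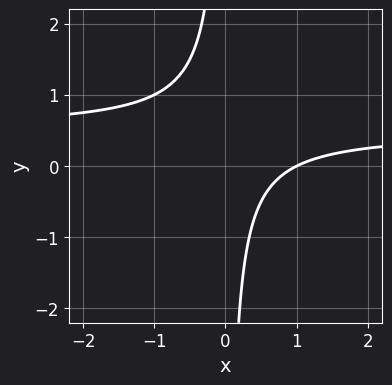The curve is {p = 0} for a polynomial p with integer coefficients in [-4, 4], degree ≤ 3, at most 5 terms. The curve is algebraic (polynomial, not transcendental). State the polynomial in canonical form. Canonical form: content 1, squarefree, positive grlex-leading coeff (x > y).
2*x*y - x + 1

First, deg p = 2.
Then, checking where it meets the axes: it meets the x-axis at x = 1 (among the integer gridlines); it misses every integer gridline on the y-axis.
Finally, together with the visible shape, these determine p as stated.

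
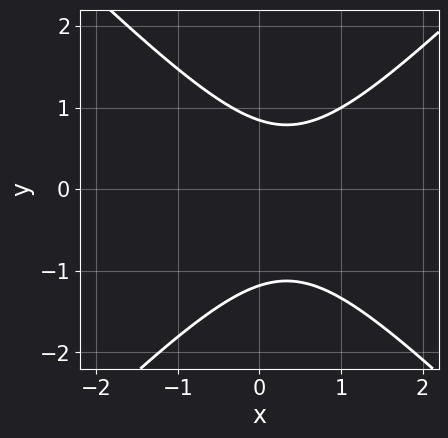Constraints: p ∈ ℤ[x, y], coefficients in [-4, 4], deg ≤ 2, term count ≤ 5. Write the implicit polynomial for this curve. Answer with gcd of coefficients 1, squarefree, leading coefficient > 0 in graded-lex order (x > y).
3*x^2 - 3*y^2 - 2*x - y + 3

First, deg p = 2. The shape is more complex than any degree-1 curve.
Then, observable constraints: the curve avoids every integer x-axis point in the box.
Finally, solving for integer coefficients yields p as stated.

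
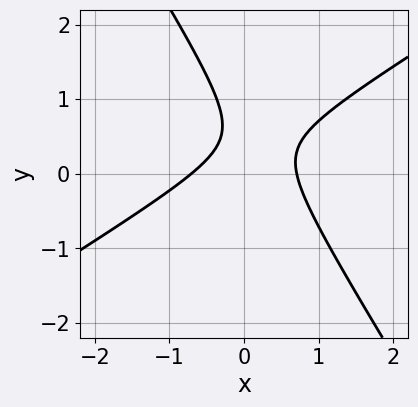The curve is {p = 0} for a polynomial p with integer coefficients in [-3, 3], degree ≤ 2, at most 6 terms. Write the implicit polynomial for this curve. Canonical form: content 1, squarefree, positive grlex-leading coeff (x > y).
2*x^2 - 2*x*y - 2*y^2 + 2*y - 1

1. The degree is 2 — the shape is more complex than any degree-1 curve.
2. Reading off the gridlines: it misses every integer gridline on the y-axis.
3. Solving for integer coefficients yields p as stated.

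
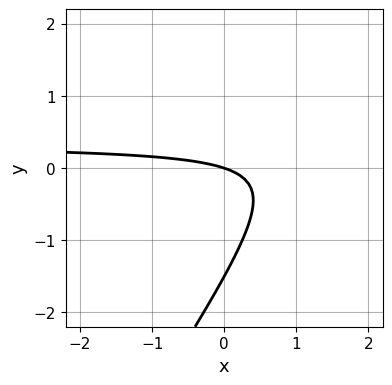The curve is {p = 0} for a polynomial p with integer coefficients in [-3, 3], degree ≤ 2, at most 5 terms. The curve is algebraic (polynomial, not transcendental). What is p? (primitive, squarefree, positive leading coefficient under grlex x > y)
3*x*y - 2*y^2 - x - 3*y

(a) Degree: a generic line meets the curve in up to 2 points, so deg p = 2.
(b) From the visible intercepts: it meets the x-axis at x = 0 (among the integer gridlines); it meets the y-axis at y = 0 (among the integer gridlines).
(c) The integer polynomial consistent with all of this is the stated p.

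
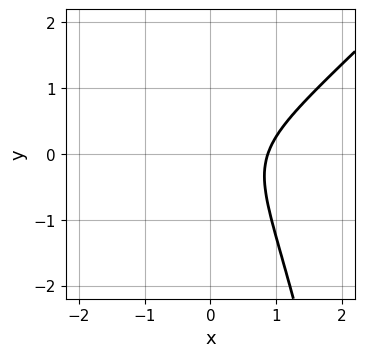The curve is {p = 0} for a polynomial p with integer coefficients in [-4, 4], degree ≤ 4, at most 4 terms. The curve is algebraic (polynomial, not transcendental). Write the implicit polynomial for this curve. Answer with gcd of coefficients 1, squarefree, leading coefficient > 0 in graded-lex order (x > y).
3*x^3 - 3*x^2*y - 3*y^2 - 2

1. deg p = 3. The shape is more complex than any degree-2 curve.
2. Checking where it meets the axes: it misses every integer gridline on the y-axis.
3. Together with the visible shape, these determine p as stated.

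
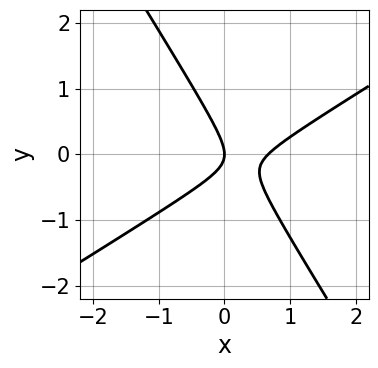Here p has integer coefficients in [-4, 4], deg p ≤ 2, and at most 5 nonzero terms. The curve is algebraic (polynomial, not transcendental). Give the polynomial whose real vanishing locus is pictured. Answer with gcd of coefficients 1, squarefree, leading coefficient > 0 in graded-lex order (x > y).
(a) The degree is 2 — the shape is more complex than any degree-1 curve.
(b) From the axis intercepts and sections: it meets the y-axis at y = 0 (among the integer gridlines); it meets the x-axis at x = 0 (among the integer gridlines).
(c) These observations pin down the coefficients.

3*x^2 - 3*x*y - 3*y^2 - 2*x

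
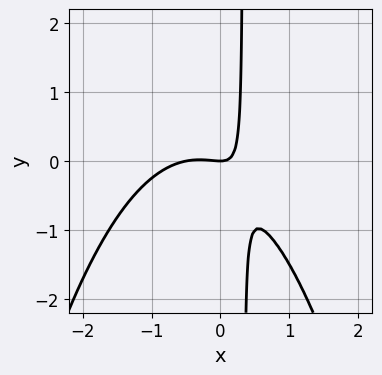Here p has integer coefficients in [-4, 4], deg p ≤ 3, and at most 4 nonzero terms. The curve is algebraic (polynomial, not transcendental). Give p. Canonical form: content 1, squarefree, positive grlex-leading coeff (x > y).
(a) Degree: the shape is more complex than any degree-2 curve, so deg p = 3.
(b) From the axis intercepts and sections: it meets the x-axis at x = 0 (among the integer gridlines); it crosses the y-axis at the gridline y = 0.
(c) The integer polynomial consistent with all of this is the stated p.

2*x^3 + x^2 + 3*x*y - y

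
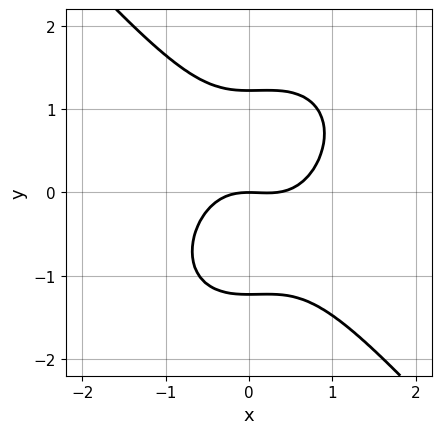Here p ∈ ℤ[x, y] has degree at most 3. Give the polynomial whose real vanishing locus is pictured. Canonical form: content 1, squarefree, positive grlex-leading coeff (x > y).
First, the degree is 3 — a generic line meets the curve in up to 3 points.
Then, observable constraints: it meets the y-axis at y = 0 (among the integer gridlines); it meets the x-axis at x = 0 (among the integer gridlines).
Finally, assembling these constraints gives the stated polynomial.

3*x^3 + 2*y^3 - x^2 - 3*y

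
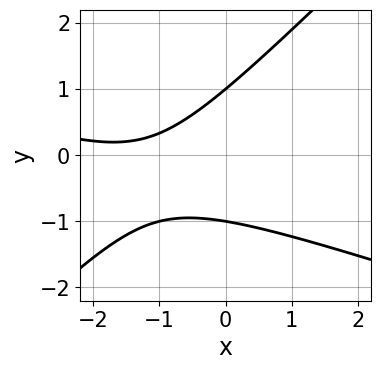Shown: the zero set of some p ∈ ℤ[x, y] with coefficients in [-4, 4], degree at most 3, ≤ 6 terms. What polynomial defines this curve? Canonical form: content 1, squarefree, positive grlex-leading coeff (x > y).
First, deg p = 2.
Then, from the visible intercepts: among the integer gridlines, it crosses the y-axis at y ∈ {-1, 1}; the curve avoids every integer x-axis point in the box.
Finally, assembling these constraints gives the stated polynomial.

x^2 + 2*x*y - 3*y^2 + 3*x + 3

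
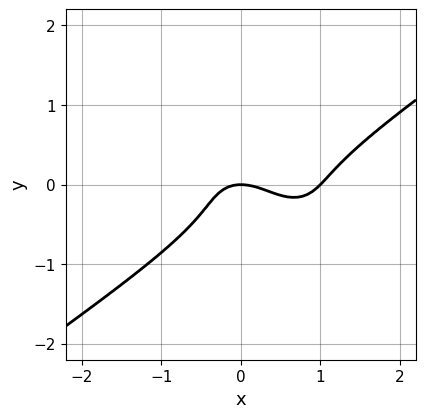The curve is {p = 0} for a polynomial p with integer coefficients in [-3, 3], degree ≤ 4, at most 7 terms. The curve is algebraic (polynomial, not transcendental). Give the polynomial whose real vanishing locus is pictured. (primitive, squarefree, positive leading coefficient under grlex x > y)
(a) Degree: a generic line meets the curve in up to 3 points, so deg p = 3.
(b) From the visible intercepts: the x-axis gridline crossings are at x ∈ {0, 1}; it crosses the y-axis at the gridline y = 0.
(c) Solving for integer coefficients yields p as stated.

x^3 - 3*y^3 - x^2 - y^2 - y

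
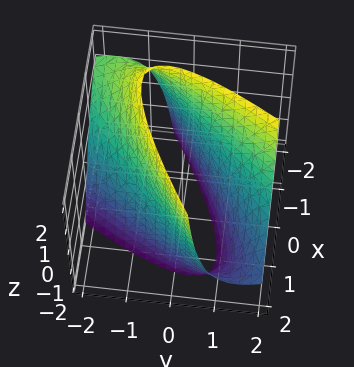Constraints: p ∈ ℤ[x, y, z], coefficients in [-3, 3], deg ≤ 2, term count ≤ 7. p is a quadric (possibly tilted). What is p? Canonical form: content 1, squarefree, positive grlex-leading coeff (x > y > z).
(a) deg p = 2.
(b) Reading off the gridlines: it misses every integer gridline on the z-axis.
(c) Assembling these constraints gives the stated polynomial.

x^2 - 2*x*y + y^2 - y*z - 2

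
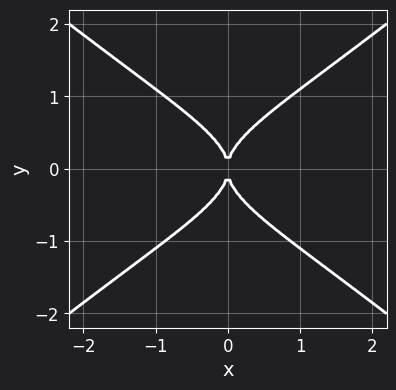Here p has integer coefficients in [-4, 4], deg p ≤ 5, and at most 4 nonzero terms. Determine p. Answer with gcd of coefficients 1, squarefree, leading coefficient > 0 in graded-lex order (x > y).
First, the degree is 4 — a generic line meets the curve in up to 4 points.
Then, symmetries: the y ↦ −y reflection is a symmetry, so y appears only in even powers; it's symmetric under x → −x, forcing even powers of x.
Then, reading off the gridlines: it meets the x-axis at x = 0 (among the integer gridlines); one y-axis crossing is at y = 0.
Finally, solving for integer coefficients yields p as stated.

2*x^2*y^2 - 3*y^4 + 2*x^2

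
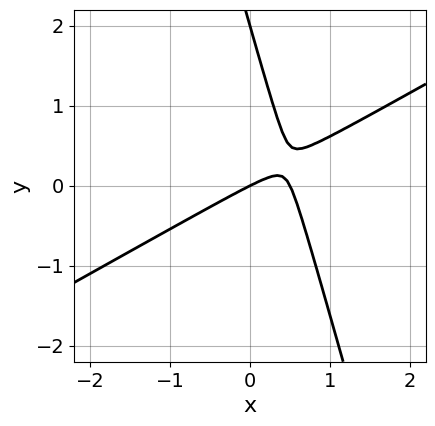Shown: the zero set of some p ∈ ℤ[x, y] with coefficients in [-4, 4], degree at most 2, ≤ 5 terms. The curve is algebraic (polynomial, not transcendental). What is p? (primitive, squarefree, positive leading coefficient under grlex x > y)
The degree is 2 — no degree-1 curve has this shape.
Observable constraints: one x-axis crossing is at x = 0; the y-axis gridline crossings are at y ∈ {0, 2}.
The integer polynomial consistent with all of this is the stated p.

2*x^2 - 3*x*y - y^2 - x + 2*y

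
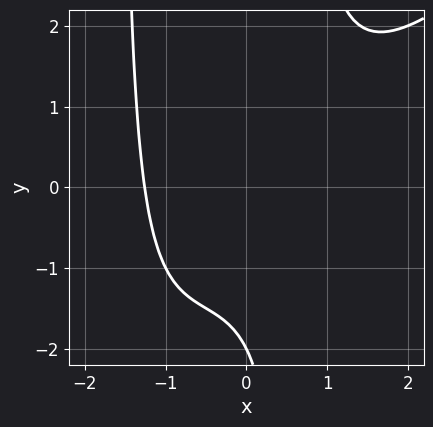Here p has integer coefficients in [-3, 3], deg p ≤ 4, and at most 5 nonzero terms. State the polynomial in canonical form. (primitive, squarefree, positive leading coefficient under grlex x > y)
x^3 - x^2*y - x*y + y + 2

1. The degree is 3 — no degree-2 curve has this shape.
2. Against the integer gridlines: one y-axis crossing is at y = -2.
3. Assembling these constraints gives the stated polynomial.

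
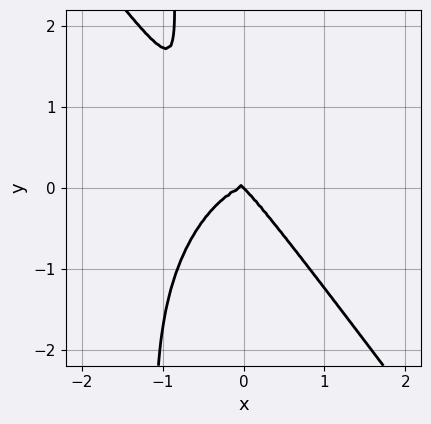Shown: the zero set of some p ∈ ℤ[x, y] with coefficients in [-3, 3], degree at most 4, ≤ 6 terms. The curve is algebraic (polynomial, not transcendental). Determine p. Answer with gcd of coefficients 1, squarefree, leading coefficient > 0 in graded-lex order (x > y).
The degree is 4 — a generic line meets the curve in up to 4 points.
Observable constraints: it crosses the x-axis at the gridline x = 0; it meets the y-axis at y = 0 (among the integer gridlines).
Solving for integer coefficients yields p as stated.

3*x^4 + x^2*y^2 + 2*x*y^3 + 2*x*y^2 + 2*y^3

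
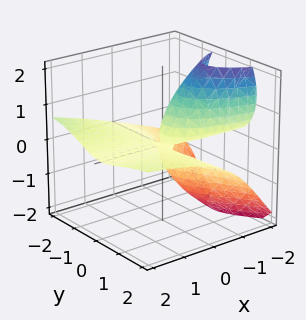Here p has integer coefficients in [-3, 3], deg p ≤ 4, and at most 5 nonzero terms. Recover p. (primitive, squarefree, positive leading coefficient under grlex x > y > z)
(a) Degree: the shape is more complex than any degree-2 surface, so deg p = 3.
(b) From the axis intercepts and sections: it meets the z-axis at z = 0 (among the integer gridlines); the visible y-axis segment lies entirely on the surface.
(c) Together with the visible shape, these determine p as stated. Check: (-2, 0, 0) on the x-axis lies on the surface, and p(-2, 0, 0) = 0. ✓

x*y^2 - x*y*z - 3*y^2*z - z^3 - 3*x*z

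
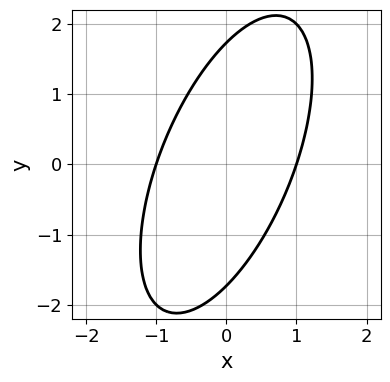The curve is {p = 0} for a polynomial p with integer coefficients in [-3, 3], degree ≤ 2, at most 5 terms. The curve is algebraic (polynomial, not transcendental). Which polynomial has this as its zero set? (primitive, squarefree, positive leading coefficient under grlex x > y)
First, deg p = 2. No degree-1 curve has this shape.
Next, reading off the gridlines: among the integer gridlines, it crosses the x-axis at x ∈ {-1, 1}.
Finally, these observations pin down the coefficients.

3*x^2 - 2*x*y + y^2 - 3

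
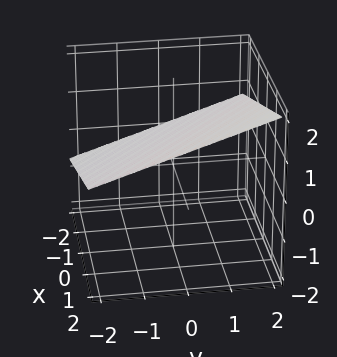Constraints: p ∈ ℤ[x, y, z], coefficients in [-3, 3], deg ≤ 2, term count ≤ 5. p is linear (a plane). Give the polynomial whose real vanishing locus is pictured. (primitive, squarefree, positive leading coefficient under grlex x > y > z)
x + y - 3*z + 2

First, deg p = 1.
Then, from the axis intercepts and sections: it meets the y-axis at y = -2 (among the integer gridlines); it crosses the x-axis at the gridline x = -2.
Finally, solving for integer coefficients yields p as stated.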